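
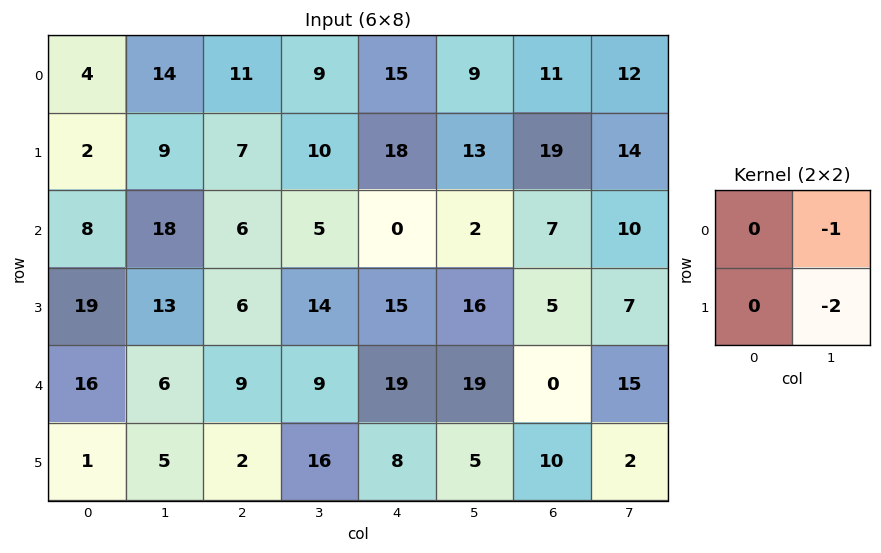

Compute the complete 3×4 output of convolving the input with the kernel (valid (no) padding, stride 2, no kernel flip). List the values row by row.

-32 -29 -35 -40
-44 -33 -34 -24
-16 -41 -29 -19

Output[0,0]: The receptive field on the input at this output position is [4 14 / 2 9]. Elementwise product with the kernel and sum: 14·-1 + 9·-2.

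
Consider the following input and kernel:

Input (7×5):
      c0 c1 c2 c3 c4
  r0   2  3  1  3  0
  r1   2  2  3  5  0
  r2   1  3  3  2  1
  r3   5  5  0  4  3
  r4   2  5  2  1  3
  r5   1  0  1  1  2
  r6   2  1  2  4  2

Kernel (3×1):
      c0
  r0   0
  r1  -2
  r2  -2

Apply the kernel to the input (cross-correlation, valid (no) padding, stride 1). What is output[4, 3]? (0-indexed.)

The receptive field on the input at this output position is [1 / 1 / 4]. Elementwise product with the kernel and sum: 1·-2 + 4·-2.

-10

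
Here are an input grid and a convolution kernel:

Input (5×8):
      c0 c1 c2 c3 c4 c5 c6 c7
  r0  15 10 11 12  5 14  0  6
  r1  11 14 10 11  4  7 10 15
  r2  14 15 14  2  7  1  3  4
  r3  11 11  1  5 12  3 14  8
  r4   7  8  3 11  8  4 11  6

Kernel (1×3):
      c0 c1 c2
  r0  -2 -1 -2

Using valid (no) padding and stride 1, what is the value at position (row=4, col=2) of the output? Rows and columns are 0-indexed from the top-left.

-33

The receptive field on the input at this output position is [3 11 8]. Elementwise product with the kernel and sum: 3·-2 + 11·-1 + 8·-2.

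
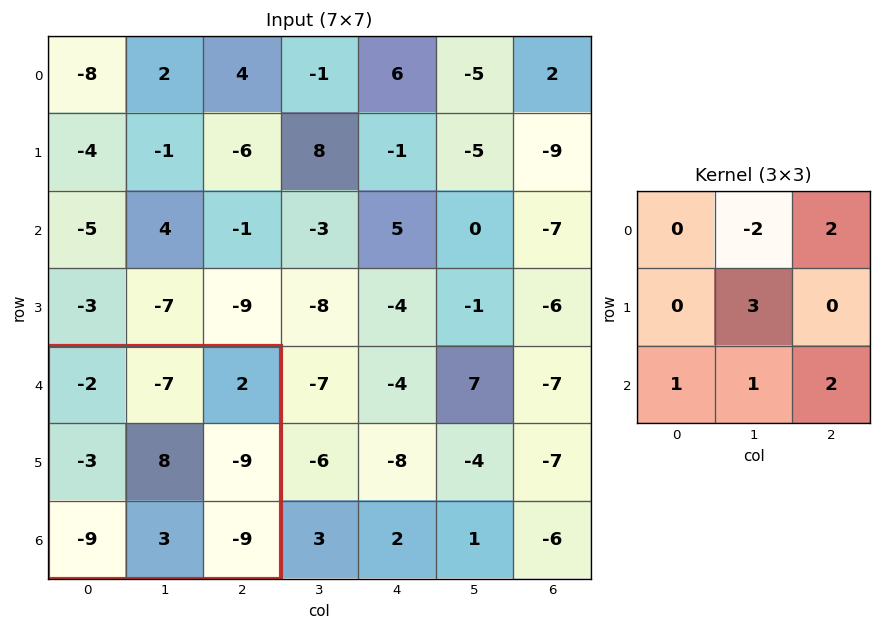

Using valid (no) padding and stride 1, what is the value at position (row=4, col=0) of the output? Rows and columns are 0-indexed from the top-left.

18

The receptive field on the input at this output position is [-2 -7 2 / -3 8 -9 / -9 3 -9]. Elementwise product with the kernel and sum: -7·-2 + 2·2 + 8·3 + -9·1 + 3·1 + -9·2.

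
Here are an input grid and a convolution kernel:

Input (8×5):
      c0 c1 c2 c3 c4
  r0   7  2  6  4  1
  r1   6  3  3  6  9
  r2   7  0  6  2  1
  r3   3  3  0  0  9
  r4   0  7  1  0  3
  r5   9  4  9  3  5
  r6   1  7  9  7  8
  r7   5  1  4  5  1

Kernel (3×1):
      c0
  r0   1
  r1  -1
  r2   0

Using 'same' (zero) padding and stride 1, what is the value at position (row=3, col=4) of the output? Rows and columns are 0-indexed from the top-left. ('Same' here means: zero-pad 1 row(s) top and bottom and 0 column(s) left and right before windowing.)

-8

The receptive field on the zero-padded input at this output position is [1 / 9 / 3]. Elementwise product with the kernel and sum: 1·1 + 9·-1.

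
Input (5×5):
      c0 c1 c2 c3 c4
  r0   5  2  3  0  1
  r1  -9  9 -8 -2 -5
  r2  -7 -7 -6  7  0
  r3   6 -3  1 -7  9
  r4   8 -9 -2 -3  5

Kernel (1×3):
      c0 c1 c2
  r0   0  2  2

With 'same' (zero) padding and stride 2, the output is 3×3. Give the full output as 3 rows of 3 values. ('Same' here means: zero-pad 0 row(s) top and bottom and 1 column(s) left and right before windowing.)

Output[0,0]: The receptive field on the zero-padded input at this output position is [0 5 2]. Elementwise product with the kernel and sum: 5·2 + 2·2.

14 6 2
-28 2 0
-2 -10 10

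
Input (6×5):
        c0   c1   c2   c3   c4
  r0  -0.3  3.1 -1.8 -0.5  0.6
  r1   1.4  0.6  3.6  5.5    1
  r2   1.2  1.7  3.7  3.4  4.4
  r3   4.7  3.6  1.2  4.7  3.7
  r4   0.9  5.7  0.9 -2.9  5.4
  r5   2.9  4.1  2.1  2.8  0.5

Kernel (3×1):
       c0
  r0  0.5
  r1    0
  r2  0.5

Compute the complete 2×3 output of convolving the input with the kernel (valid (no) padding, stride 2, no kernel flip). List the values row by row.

0.45 0.95 2.5
1.05 2.3 4.9

Output[0,0]: The receptive field on the input at this output position is [-0.3 / 1.4 / 1.2]. Elementwise product with the kernel and sum: -0.3·0.5 + 1.2·0.5.
Output[0,1]: The receptive field on the input at this output position is [-1.8 / 3.6 / 3.7]. Elementwise product with the kernel and sum: -1.8·0.5 + 3.7·0.5.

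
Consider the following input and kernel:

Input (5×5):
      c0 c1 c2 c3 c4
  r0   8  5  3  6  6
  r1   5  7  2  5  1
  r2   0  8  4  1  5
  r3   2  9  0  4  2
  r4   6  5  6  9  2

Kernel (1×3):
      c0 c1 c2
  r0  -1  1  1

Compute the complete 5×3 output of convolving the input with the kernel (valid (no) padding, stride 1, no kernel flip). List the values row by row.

0 4 9
4 0 4
12 -3 2
7 -5 6
5 10 5

Output[0,0]: The receptive field on the input at this output position is [8 5 3]. Elementwise product with the kernel and sum: 8·-1 + 5·1 + 3·1.
Output[0,1]: The receptive field on the input at this output position is [5 3 6]. Elementwise product with the kernel and sum: 5·-1 + 3·1 + 6·1.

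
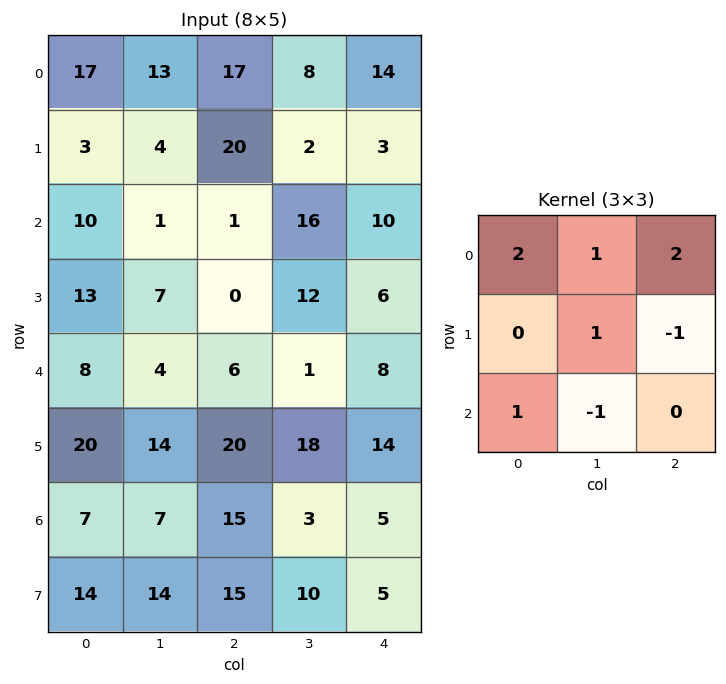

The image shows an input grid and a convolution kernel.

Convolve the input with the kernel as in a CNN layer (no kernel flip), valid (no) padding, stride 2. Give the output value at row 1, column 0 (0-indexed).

The receptive field on the input at this output position is [10 1 1 / 13 7 0 / 8 4 6]. Elementwise product with the kernel and sum: 10·2 + 1·1 + 1·2 + 7·1 + 0·-1 + 8·1 + 4·-1.

34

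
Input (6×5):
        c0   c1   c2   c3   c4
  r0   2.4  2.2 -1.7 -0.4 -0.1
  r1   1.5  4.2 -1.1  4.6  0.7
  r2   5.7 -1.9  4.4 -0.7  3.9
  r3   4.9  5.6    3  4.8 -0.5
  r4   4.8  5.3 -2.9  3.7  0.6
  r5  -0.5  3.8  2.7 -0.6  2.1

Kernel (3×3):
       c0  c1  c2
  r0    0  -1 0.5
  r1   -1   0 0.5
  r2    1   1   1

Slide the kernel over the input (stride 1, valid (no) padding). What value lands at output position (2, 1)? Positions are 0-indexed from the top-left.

-1.85

The receptive field on the input at this output position is [-1.9 4.4 -0.7 / 5.6 3 4.8 / 5.3 -2.9 3.7]. Elementwise product with the kernel and sum: 4.4·-1 + -0.7·0.5 + 5.6·-1 + 4.8·0.5 + 5.3·1 + -2.9·1 + 3.7·1.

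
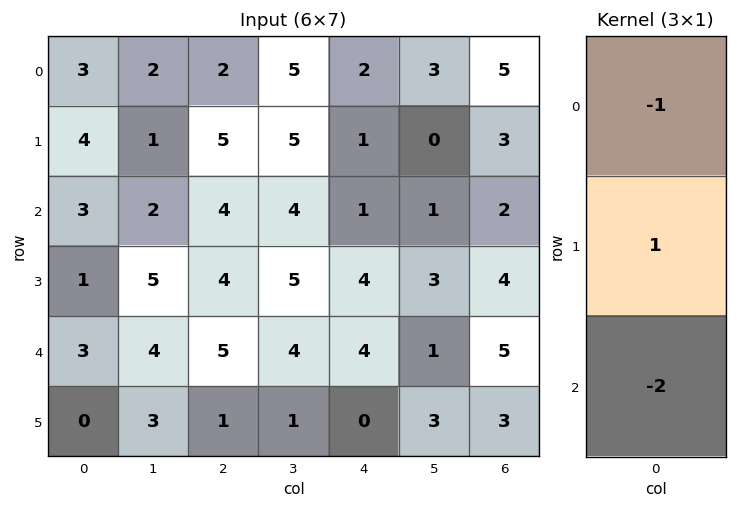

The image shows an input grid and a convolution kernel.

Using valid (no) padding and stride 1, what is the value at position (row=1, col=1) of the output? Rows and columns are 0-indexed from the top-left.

The receptive field on the input at this output position is [1 / 2 / 5]. Elementwise product with the kernel and sum: 1·-1 + 2·1 + 5·-2.

-9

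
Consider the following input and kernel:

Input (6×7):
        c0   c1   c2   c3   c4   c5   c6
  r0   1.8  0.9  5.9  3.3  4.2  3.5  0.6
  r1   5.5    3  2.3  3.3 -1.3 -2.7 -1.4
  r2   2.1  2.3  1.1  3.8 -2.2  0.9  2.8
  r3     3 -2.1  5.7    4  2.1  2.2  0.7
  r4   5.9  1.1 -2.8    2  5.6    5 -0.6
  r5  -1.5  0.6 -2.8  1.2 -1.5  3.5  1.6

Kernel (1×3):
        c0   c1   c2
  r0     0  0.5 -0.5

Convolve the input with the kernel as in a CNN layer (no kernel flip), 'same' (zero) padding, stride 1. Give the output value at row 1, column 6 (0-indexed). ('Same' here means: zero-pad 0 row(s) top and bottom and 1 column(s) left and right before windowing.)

-0.7

The receptive field on the zero-padded input at this output position is [-2.7 -1.4 0]. Elementwise product with the kernel and sum: -1.4·0.5 + 0·-0.5.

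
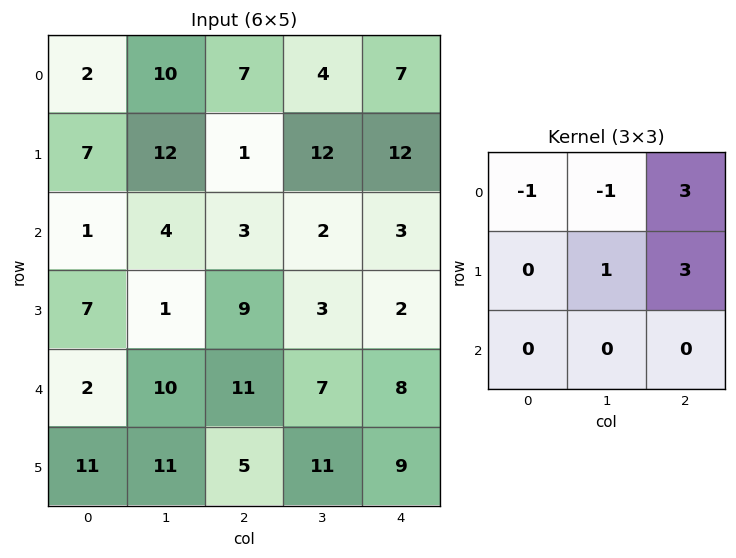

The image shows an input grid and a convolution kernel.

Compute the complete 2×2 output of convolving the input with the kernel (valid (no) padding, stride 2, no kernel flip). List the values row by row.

24 58
32 13

Output[0,0]: The receptive field on the input at this output position is [2 10 7 / 7 12 1 / 1 4 3]. Elementwise product with the kernel and sum: 2·-1 + 10·-1 + 7·3 + 12·1 + 1·3.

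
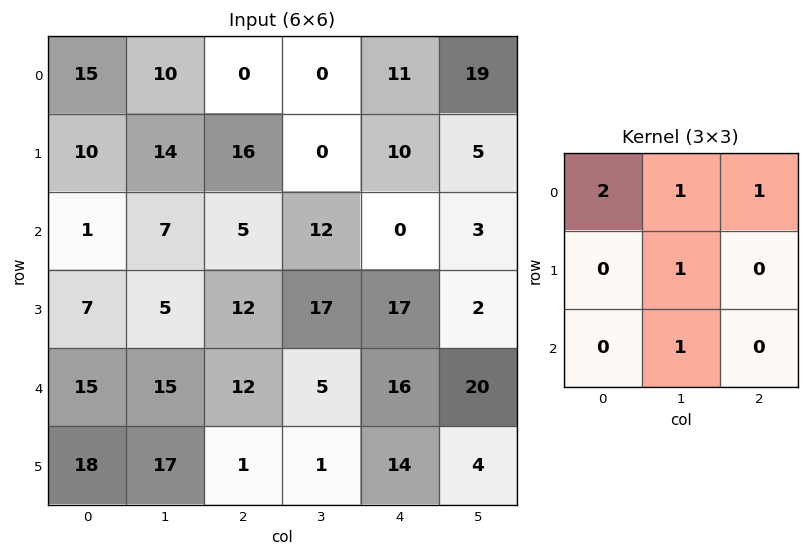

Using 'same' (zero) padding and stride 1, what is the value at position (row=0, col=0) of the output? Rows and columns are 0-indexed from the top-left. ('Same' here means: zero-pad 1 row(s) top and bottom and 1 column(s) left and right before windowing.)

25

The receptive field on the zero-padded input at this output position is [0 0 0 / 0 15 10 / 0 10 14]. Elementwise product with the kernel and sum: 0·2 + 0·1 + 0·1 + 15·1 + 10·1.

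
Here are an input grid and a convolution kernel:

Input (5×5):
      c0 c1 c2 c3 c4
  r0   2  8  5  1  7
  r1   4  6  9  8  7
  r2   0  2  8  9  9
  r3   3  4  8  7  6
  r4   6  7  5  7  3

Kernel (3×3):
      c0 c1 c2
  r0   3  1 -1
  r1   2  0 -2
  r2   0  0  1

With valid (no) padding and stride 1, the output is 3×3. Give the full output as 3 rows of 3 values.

Output[0,0]: The receptive field on the input at this output position is [2 8 5 / 4 6 9 / 0 2 8]. Elementwise product with the kernel and sum: 2·3 + 8·1 + 5·-1 + 4·2 + 9·-2 + 8·1.
Output[0,1]: The receptive field on the input at this output position is [8 5 1 / 6 9 8 / 2 8 9]. Elementwise product with the kernel and sum: 8·3 + 5·1 + 1·-1 + 6·2 + 8·-2 + 9·1.

7 33 22
1 12 32
-11 6 31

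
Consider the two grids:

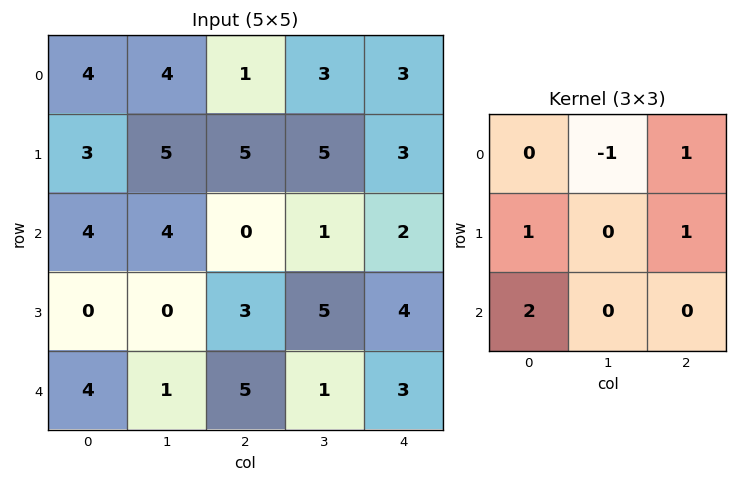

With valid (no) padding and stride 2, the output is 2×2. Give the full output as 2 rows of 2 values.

Output[0,0]: The receptive field on the input at this output position is [4 4 1 / 3 5 5 / 4 4 0]. Elementwise product with the kernel and sum: 4·-1 + 1·1 + 3·1 + 5·1 + 4·2.
Output[0,1]: The receptive field on the input at this output position is [1 3 3 / 5 5 3 / 0 1 2]. Elementwise product with the kernel and sum: 3·-1 + 3·1 + 5·1 + 3·1 + 0·2.

13 8
7 18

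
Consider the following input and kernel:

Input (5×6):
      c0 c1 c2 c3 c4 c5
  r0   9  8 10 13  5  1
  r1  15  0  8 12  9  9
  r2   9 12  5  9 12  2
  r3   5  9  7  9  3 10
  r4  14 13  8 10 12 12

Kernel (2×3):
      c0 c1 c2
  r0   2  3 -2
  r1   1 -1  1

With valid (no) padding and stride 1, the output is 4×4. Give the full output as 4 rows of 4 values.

Output[0,0]: The receptive field on the input at this output position is [9 8 10 / 15 0 8]. Elementwise product with the kernel and sum: 9·2 + 8·3 + 10·-2 + 15·1 + 0·-1 + 8·1.

45 24 54 51
16 16 42 32
47 32 14 66
32 36 45 17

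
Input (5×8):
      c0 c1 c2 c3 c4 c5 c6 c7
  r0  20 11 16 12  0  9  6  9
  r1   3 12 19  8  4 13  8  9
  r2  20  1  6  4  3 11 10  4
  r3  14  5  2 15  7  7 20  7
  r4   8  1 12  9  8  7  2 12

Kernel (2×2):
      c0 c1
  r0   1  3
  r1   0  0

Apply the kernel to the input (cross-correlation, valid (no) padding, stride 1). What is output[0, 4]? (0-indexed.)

The receptive field on the input at this output position is [0 9 / 4 13]. Elementwise product with the kernel and sum: 0·1 + 9·3.

27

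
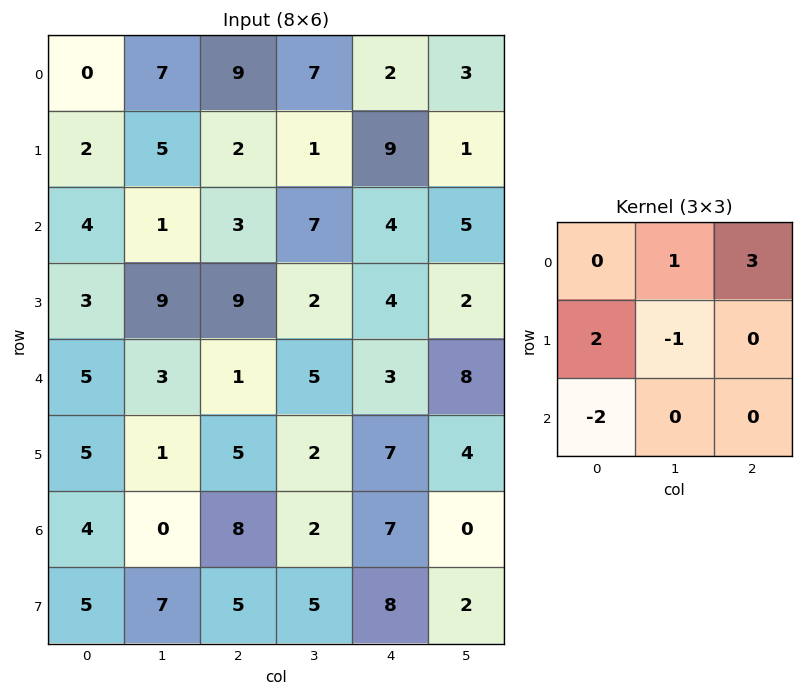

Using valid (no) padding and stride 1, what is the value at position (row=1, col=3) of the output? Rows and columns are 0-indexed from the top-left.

18

The receptive field on the input at this output position is [1 9 1 / 7 4 5 / 2 4 2]. Elementwise product with the kernel and sum: 9·1 + 1·3 + 7·2 + 4·-1 + 2·-2.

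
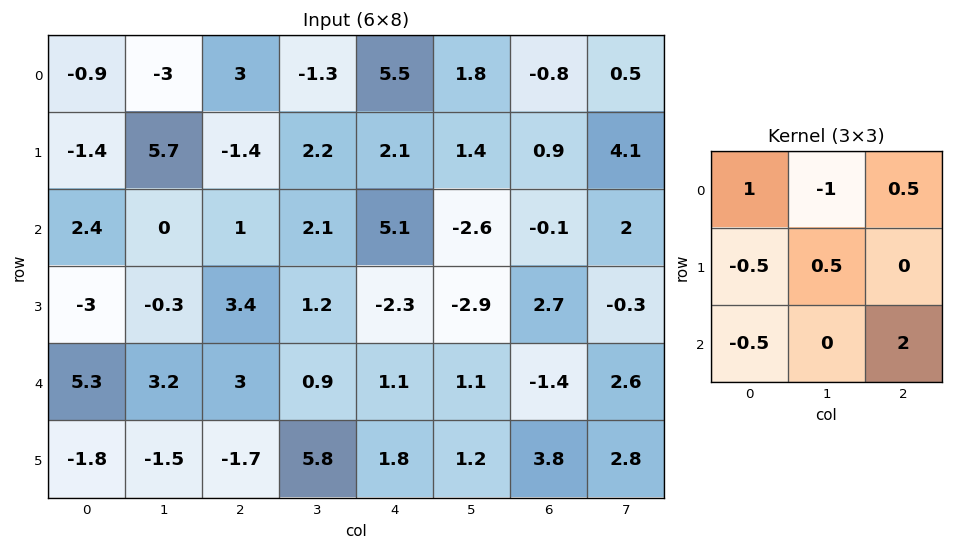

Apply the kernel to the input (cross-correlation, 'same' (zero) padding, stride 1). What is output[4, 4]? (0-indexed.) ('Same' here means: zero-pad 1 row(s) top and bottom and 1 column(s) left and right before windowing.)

The receptive field on the zero-padded input at this output position is [1.2 -2.3 -2.9 / 0.9 1.1 1.1 / 5.8 1.8 1.2]. Elementwise product with the kernel and sum: 1.2·1 + -2.3·-1 + -2.9·0.5 + 0.9·-0.5 + 1.1·0.5 + 5.8·-0.5 + 1.2·2.

1.65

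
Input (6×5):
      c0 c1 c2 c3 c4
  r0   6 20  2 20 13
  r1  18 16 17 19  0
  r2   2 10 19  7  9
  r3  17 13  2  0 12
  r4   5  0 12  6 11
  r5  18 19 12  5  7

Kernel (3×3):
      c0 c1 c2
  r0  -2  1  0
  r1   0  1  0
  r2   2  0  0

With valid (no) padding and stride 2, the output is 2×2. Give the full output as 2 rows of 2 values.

28 73
29 -7

Output[0,0]: The receptive field on the input at this output position is [6 20 2 / 18 16 17 / 2 10 19]. Elementwise product with the kernel and sum: 6·-2 + 20·1 + 16·1 + 2·2.
Output[0,1]: The receptive field on the input at this output position is [2 20 13 / 17 19 0 / 19 7 9]. Elementwise product with the kernel and sum: 2·-2 + 20·1 + 19·1 + 19·2.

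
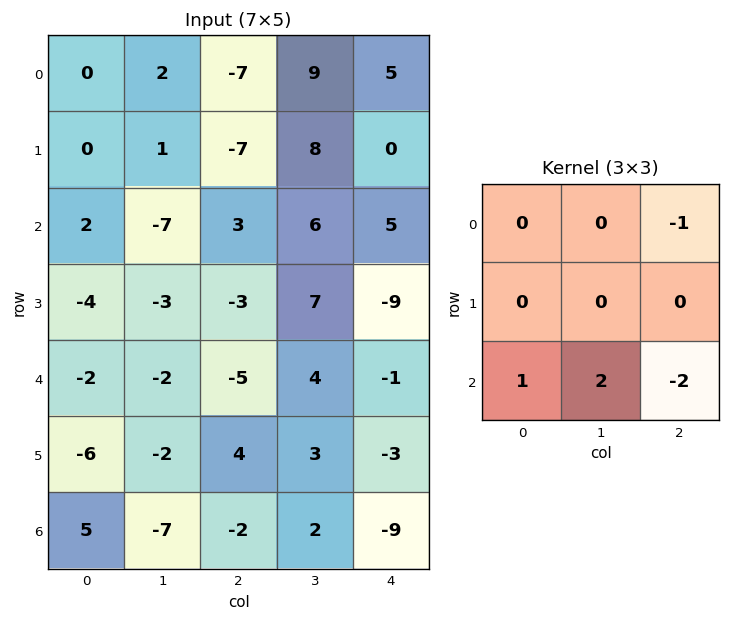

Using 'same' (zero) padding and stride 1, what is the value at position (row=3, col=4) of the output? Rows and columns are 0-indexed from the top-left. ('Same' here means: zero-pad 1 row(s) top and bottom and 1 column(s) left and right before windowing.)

2

The receptive field on the zero-padded input at this output position is [6 5 0 / 7 -9 0 / 4 -1 0]. Elementwise product with the kernel and sum: 0·-1 + 4·1 + -1·2 + 0·-2.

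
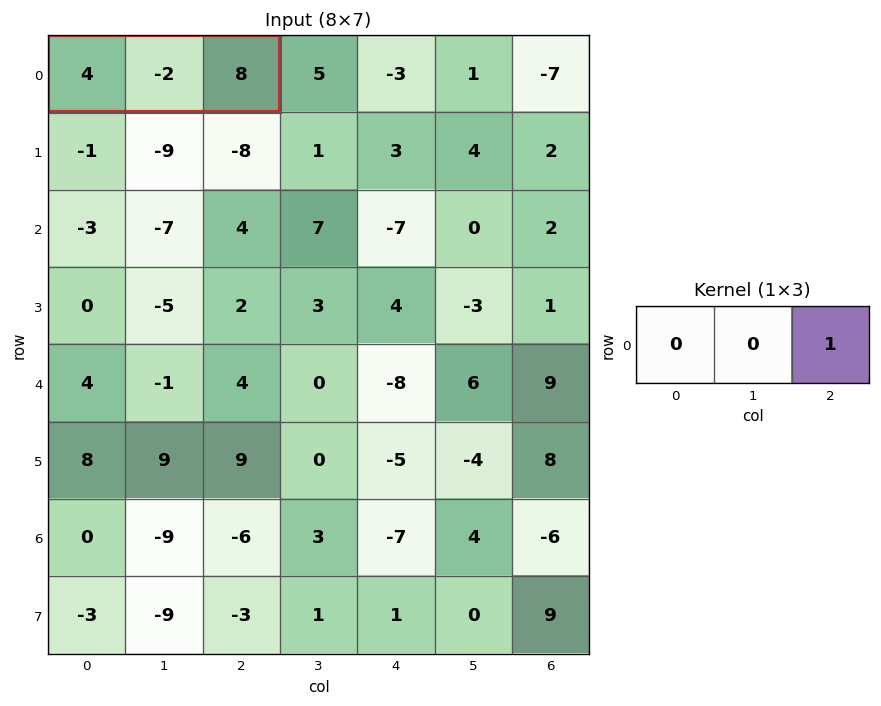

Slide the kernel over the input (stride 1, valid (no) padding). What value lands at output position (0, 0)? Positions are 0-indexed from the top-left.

The receptive field on the input at this output position is [4 -2 8]. Elementwise product with the kernel and sum: 8·1.

8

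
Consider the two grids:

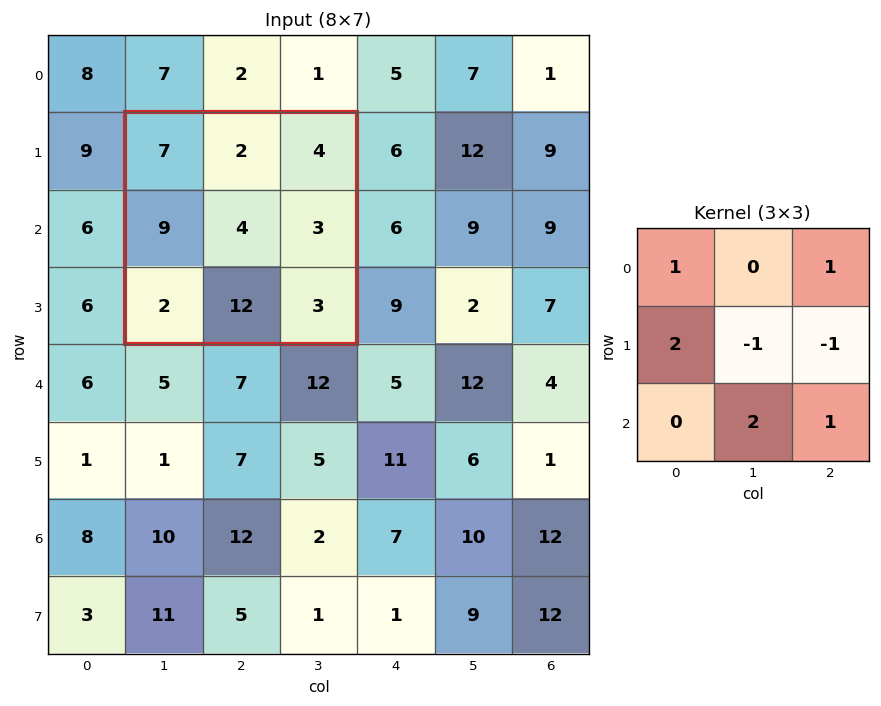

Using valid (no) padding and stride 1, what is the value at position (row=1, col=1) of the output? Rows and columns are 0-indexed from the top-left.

49

The receptive field on the input at this output position is [7 2 4 / 9 4 3 / 2 12 3]. Elementwise product with the kernel and sum: 7·1 + 4·1 + 9·2 + 4·-1 + 3·-1 + 12·2 + 3·1.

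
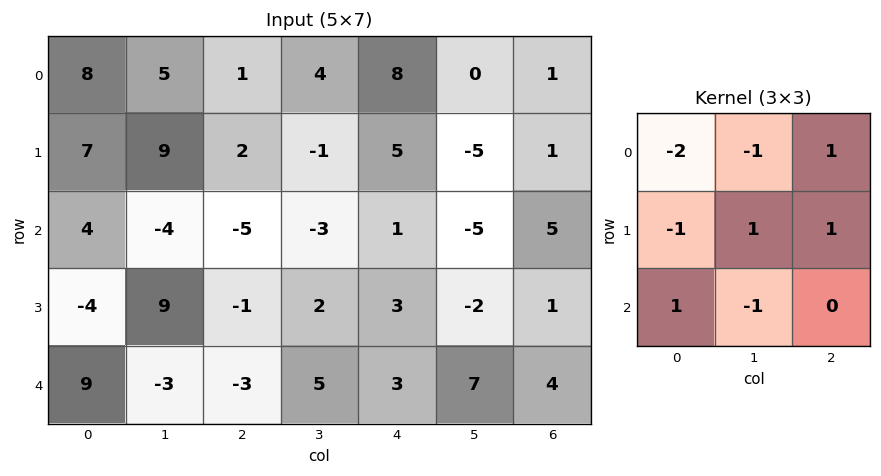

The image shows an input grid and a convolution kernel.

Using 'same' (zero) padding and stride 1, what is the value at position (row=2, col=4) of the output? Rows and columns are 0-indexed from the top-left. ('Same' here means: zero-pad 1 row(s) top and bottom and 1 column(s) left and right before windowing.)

-10

The receptive field on the zero-padded input at this output position is [-1 5 -5 / -3 1 -5 / 2 3 -2]. Elementwise product with the kernel and sum: -1·-2 + 5·-1 + -5·1 + -3·-1 + 1·1 + -5·1 + 2·1 + 3·-1.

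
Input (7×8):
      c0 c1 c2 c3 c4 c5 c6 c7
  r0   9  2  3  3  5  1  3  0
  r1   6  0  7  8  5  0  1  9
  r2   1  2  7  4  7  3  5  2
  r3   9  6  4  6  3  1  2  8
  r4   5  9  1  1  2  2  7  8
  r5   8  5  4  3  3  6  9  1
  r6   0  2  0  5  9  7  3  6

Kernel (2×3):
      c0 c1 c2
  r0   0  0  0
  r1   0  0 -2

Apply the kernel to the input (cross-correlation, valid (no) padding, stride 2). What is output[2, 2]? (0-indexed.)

-18

The receptive field on the input at this output position is [2 2 7 / 3 6 9]. Elementwise product with the kernel and sum: 9·-2.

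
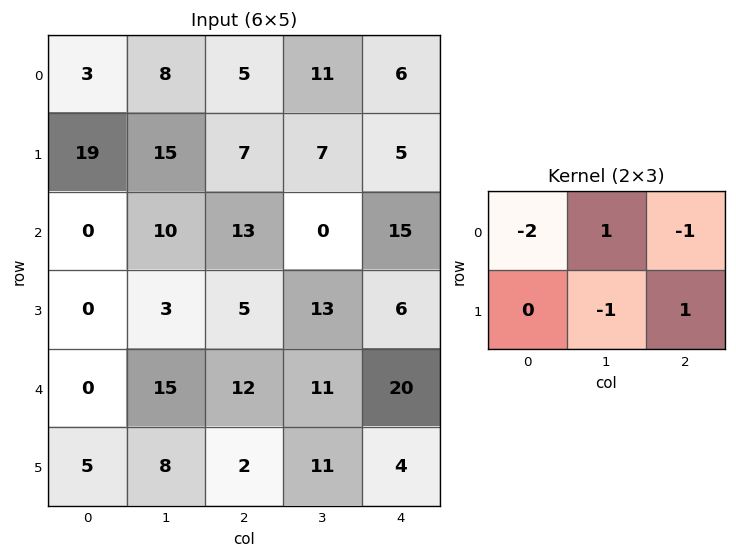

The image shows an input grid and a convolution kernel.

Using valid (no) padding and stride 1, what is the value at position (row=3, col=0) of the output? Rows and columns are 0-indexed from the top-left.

The receptive field on the input at this output position is [0 3 5 / 0 15 12]. Elementwise product with the kernel and sum: 0·-2 + 3·1 + 5·-1 + 15·-1 + 12·1.

-5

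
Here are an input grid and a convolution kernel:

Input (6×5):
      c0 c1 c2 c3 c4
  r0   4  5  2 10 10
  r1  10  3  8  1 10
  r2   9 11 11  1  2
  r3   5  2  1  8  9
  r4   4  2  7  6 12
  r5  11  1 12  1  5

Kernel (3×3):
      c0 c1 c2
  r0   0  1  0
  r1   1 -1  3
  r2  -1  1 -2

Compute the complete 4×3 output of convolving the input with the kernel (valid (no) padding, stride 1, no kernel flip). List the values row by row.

16 -2 33
29 -6 6
1 29 -4
-9 23 24

Output[0,0]: The receptive field on the input at this output position is [4 5 2 / 10 3 8 / 9 11 11]. Elementwise product with the kernel and sum: 5·1 + 10·1 + 3·-1 + 8·3 + 9·-1 + 11·1 + 11·-2.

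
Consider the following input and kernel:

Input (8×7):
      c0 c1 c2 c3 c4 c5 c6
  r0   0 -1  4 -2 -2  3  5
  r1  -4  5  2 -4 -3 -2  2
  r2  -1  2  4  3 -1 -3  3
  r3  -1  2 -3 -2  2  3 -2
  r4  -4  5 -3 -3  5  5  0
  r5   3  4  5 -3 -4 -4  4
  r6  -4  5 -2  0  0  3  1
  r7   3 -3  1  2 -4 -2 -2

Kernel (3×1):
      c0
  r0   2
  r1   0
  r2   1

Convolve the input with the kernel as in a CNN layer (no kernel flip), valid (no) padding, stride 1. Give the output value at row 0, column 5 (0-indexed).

The receptive field on the input at this output position is [3 / -2 / -3]. Elementwise product with the kernel and sum: 3·2 + -3·1.

3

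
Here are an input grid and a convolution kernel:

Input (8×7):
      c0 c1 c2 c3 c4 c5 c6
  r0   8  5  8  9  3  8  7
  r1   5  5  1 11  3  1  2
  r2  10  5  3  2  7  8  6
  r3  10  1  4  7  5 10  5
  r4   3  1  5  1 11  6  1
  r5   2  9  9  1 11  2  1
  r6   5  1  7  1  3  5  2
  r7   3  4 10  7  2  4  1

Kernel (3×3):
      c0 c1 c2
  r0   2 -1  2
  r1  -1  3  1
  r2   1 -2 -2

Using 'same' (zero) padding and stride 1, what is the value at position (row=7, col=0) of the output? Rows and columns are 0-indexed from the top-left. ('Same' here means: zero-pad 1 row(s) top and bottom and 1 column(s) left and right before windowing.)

10

The receptive field on the zero-padded input at this output position is [0 5 1 / 0 3 4 / 0 0 0]. Elementwise product with the kernel and sum: 0·2 + 5·-1 + 1·2 + 0·-1 + 3·3 + 4·1 + 0·1 + 0·-2 + 0·-2.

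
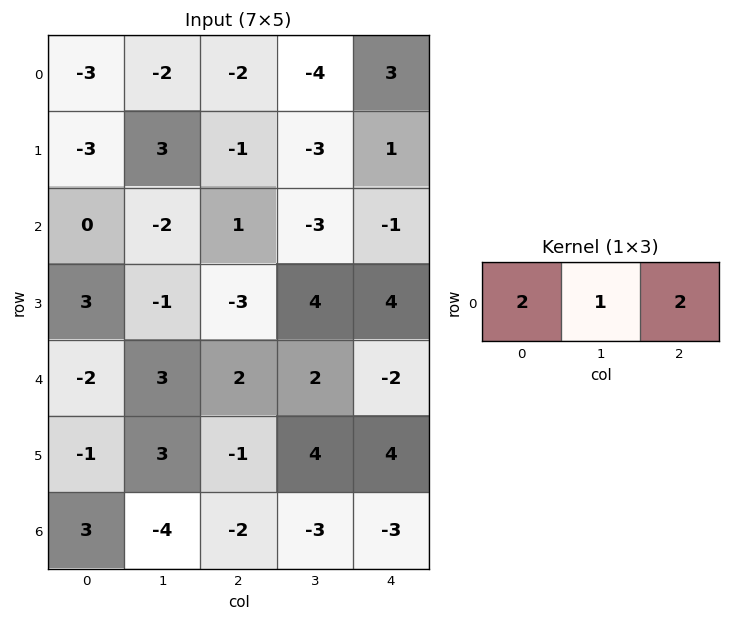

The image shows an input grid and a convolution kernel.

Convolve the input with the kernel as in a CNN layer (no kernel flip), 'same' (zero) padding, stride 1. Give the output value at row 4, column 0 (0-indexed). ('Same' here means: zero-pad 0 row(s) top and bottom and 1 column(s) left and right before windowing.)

The receptive field on the zero-padded input at this output position is [0 -2 3]. Elementwise product with the kernel and sum: 0·2 + -2·1 + 3·2.

4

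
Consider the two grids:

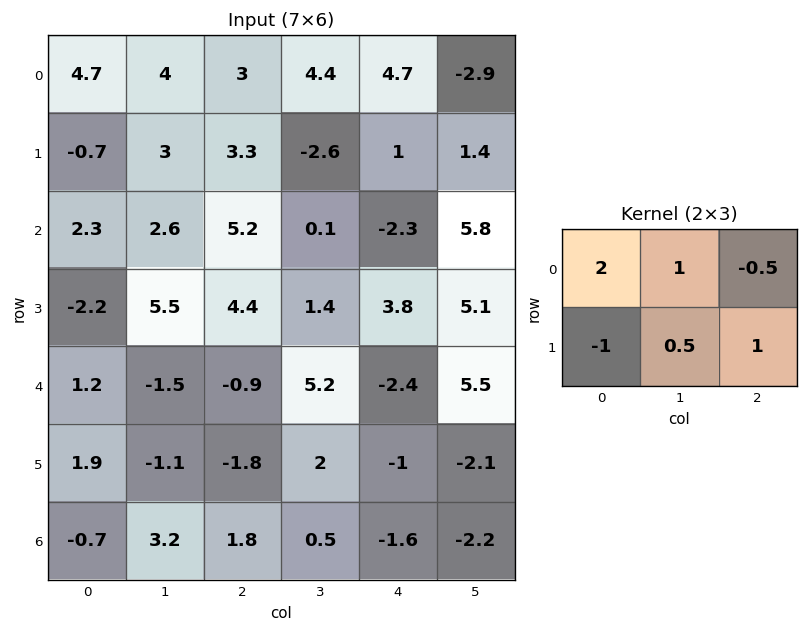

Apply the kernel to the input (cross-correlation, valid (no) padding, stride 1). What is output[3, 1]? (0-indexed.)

The receptive field on the input at this output position is [5.5 4.4 1.4 / -1.5 -0.9 5.2]. Elementwise product with the kernel and sum: 5.5·2 + 4.4·1 + 1.4·-0.5 + -1.5·-1 + -0.9·0.5 + 5.2·1.

20.95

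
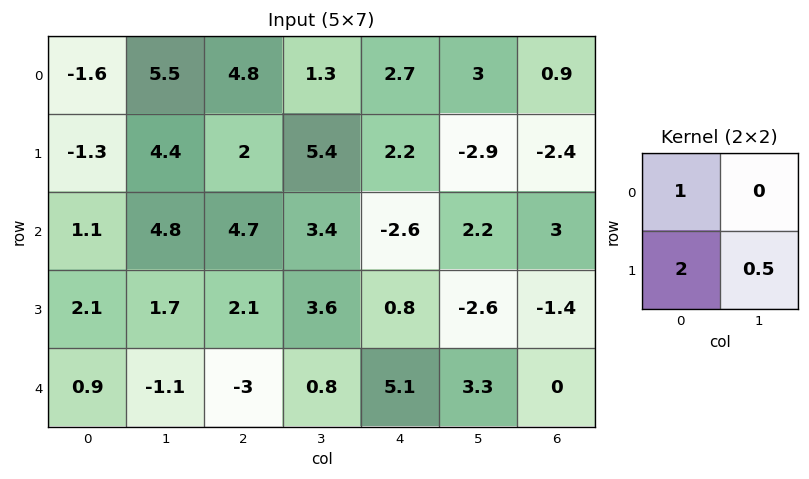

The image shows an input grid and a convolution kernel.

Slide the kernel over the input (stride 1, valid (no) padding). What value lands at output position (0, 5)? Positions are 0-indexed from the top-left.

-4

The receptive field on the input at this output position is [3 0.9 / -2.9 -2.4]. Elementwise product with the kernel and sum: 3·1 + -2.9·2 + -2.4·0.5.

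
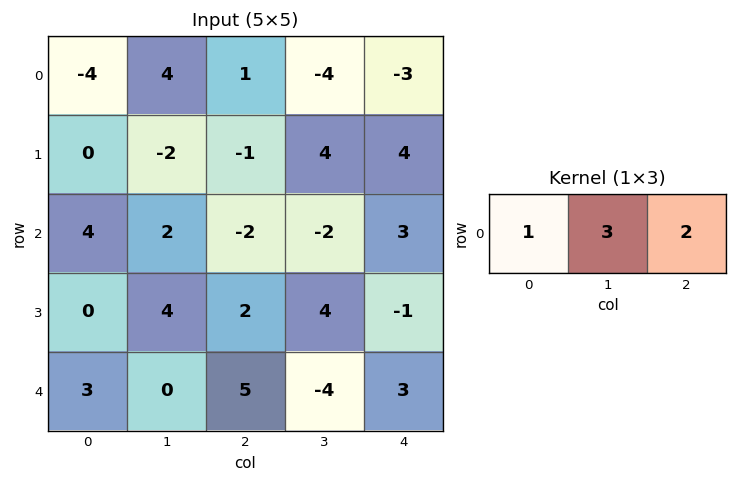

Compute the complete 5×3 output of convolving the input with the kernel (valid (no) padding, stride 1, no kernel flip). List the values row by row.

Output[0,0]: The receptive field on the input at this output position is [-4 4 1]. Elementwise product with the kernel and sum: -4·1 + 4·3 + 1·2.

10 -1 -17
-8 3 19
6 -8 -2
16 18 12
13 7 -1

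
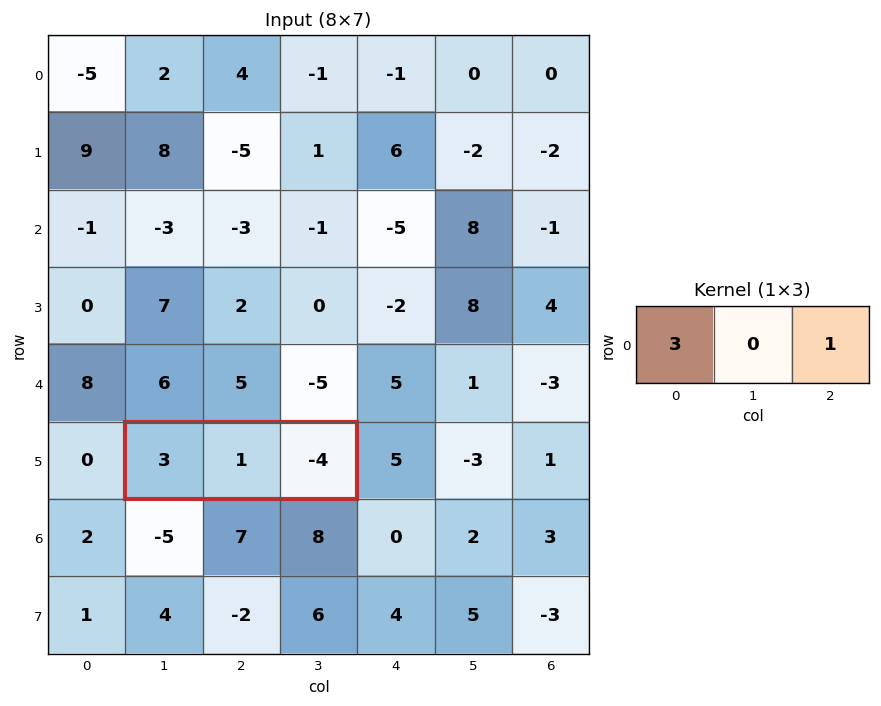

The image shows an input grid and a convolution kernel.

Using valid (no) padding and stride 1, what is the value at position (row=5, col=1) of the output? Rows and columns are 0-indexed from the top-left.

The receptive field on the input at this output position is [3 1 -4]. Elementwise product with the kernel and sum: 3·3 + -4·1.

5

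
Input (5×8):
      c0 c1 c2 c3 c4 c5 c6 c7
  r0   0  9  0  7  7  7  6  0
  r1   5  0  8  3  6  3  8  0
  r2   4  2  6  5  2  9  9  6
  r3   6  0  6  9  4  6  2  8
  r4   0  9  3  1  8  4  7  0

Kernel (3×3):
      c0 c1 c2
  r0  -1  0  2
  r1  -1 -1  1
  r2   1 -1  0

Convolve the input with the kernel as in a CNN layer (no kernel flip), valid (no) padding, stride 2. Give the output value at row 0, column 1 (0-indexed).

10

The receptive field on the input at this output position is [0 7 7 / 8 3 6 / 6 5 2]. Elementwise product with the kernel and sum: 0·-1 + 7·2 + 8·-1 + 3·-1 + 6·1 + 6·1 + 5·-1.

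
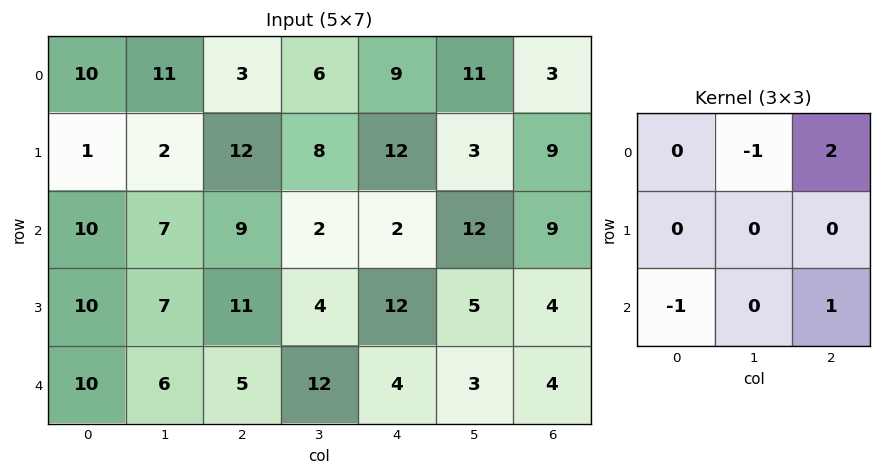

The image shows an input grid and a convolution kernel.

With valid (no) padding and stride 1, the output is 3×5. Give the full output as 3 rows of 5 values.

-6 4 5 23 2
23 1 17 -5 7
6 1 1 13 6

Output[0,0]: The receptive field on the input at this output position is [10 11 3 / 1 2 12 / 10 7 9]. Elementwise product with the kernel and sum: 11·-1 + 3·2 + 10·-1 + 9·1.
Output[0,1]: The receptive field on the input at this output position is [11 3 6 / 2 12 8 / 7 9 2]. Elementwise product with the kernel and sum: 3·-1 + 6·2 + 7·-1 + 2·1.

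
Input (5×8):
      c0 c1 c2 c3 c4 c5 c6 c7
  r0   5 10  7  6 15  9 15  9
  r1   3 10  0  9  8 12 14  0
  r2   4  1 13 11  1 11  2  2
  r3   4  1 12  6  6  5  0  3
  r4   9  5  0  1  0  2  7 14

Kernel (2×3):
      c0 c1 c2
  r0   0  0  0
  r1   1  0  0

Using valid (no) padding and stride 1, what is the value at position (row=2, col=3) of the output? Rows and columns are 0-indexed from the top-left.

6

The receptive field on the input at this output position is [11 1 11 / 6 6 5]. Elementwise product with the kernel and sum: 6·1.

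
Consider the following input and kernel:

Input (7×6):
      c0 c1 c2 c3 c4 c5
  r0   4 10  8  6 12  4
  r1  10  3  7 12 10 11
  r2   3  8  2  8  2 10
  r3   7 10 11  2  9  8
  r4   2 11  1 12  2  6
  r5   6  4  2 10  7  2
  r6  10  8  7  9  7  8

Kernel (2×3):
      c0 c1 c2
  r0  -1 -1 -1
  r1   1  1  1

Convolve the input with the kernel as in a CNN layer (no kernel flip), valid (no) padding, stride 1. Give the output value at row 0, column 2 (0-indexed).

3

The receptive field on the input at this output position is [8 6 12 / 7 12 10]. Elementwise product with the kernel and sum: 8·-1 + 6·-1 + 12·-1 + 7·1 + 12·1 + 10·1.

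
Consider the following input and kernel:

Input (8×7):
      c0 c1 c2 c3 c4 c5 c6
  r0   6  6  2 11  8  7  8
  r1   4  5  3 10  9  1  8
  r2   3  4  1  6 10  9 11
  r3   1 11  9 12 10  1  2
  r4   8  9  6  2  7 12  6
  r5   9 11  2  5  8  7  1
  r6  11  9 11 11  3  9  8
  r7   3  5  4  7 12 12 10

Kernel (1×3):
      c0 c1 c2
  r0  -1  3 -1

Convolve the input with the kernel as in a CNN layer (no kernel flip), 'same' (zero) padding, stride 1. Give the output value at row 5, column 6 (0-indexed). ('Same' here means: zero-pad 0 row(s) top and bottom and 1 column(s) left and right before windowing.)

The receptive field on the zero-padded input at this output position is [7 1 0]. Elementwise product with the kernel and sum: 7·-1 + 1·3 + 0·-1.

-4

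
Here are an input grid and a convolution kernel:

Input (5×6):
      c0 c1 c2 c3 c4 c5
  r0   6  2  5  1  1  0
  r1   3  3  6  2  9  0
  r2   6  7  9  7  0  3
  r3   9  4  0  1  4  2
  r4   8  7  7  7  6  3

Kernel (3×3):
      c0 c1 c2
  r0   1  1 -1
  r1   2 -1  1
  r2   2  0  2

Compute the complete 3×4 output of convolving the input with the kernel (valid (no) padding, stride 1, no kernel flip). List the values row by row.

Output[0,0]: The receptive field on the input at this output position is [6 2 5 / 3 3 6 / 6 7 9]. Elementwise product with the kernel and sum: 6·1 + 2·1 + 5·-1 + 3·2 + 3·-1 + 6·1 + 6·2 + 9·2.

42 36 42 17
32 29 18 34
48 46 45 24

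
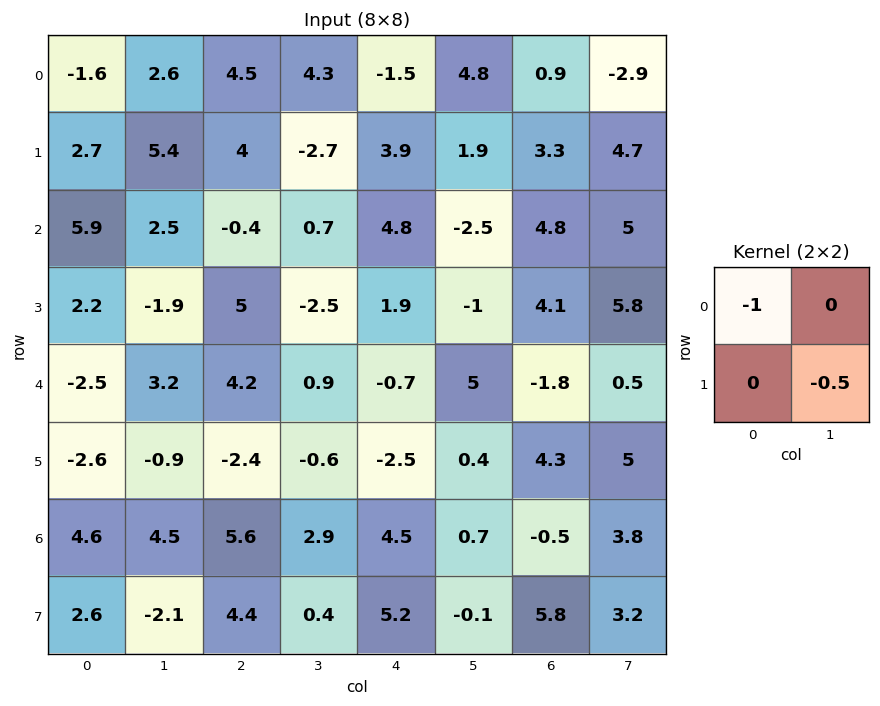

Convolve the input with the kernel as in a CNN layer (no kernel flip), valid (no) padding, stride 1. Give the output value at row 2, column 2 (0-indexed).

The receptive field on the input at this output position is [-0.4 0.7 / 5 -2.5]. Elementwise product with the kernel and sum: -0.4·-1 + -2.5·-0.5.

1.65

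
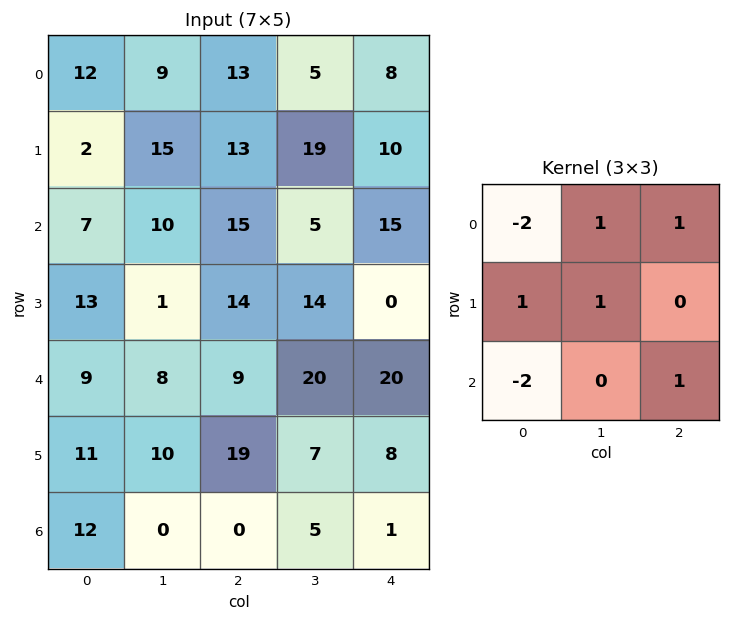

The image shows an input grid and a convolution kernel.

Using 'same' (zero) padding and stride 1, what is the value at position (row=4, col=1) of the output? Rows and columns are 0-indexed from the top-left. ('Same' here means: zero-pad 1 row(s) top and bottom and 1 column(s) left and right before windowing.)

The receptive field on the zero-padded input at this output position is [13 1 14 / 9 8 9 / 11 10 19]. Elementwise product with the kernel and sum: 13·-2 + 1·1 + 14·1 + 9·1 + 8·1 + 11·-2 + 19·1.

3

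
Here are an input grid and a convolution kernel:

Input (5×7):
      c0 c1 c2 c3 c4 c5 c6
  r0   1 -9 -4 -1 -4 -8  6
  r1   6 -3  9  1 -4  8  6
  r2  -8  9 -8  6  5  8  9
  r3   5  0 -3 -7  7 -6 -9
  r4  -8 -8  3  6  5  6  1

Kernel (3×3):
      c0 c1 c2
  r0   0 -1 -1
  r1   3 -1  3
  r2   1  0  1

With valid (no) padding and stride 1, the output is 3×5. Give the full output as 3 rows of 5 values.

45 5 16 57 14
-61 36 -8 20 18
0 -18 16 -47 -11

Output[0,0]: The receptive field on the input at this output position is [1 -9 -4 / 6 -3 9 / -8 9 -8]. Elementwise product with the kernel and sum: -9·-1 + -4·-1 + 6·3 + -3·-1 + 9·3 + -8·1 + -8·1.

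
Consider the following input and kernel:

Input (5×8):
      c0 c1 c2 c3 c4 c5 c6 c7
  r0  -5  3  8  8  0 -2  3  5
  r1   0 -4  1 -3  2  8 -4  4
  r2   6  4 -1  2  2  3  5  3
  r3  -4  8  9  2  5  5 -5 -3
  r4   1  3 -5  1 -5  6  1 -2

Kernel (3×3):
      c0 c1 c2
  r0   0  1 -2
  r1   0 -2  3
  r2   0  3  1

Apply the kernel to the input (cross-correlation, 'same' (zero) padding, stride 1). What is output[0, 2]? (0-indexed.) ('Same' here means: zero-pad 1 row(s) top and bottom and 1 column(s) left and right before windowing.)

The receptive field on the zero-padded input at this output position is [0 0 0 / 3 8 8 / -4 1 -3]. Elementwise product with the kernel and sum: 0·1 + 0·-2 + 8·-2 + 8·3 + 1·3 + -3·1.

8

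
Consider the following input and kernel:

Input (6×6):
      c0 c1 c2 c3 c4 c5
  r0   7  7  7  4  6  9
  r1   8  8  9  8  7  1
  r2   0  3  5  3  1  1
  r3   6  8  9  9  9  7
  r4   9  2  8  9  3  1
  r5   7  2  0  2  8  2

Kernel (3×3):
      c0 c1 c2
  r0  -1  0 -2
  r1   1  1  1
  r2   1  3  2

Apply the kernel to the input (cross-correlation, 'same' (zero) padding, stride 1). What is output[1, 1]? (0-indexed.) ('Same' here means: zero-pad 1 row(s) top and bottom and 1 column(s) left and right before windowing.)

23

The receptive field on the zero-padded input at this output position is [7 7 7 / 8 8 9 / 0 3 5]. Elementwise product with the kernel and sum: 7·-1 + 7·-2 + 8·1 + 8·1 + 9·1 + 0·1 + 3·3 + 5·2.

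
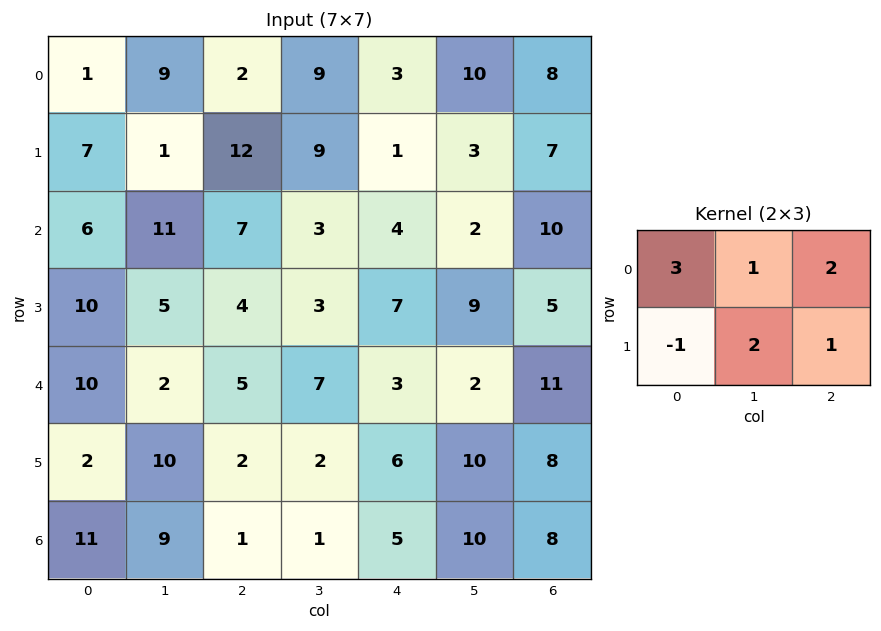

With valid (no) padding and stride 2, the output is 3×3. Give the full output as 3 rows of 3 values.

Output[0,0]: The receptive field on the input at this output position is [1 9 2 / 7 1 12]. Elementwise product with the kernel and sum: 1·3 + 9·1 + 2·2 + 7·-1 + 1·2 + 12·1.

23 28 47
47 41 50
62 36 55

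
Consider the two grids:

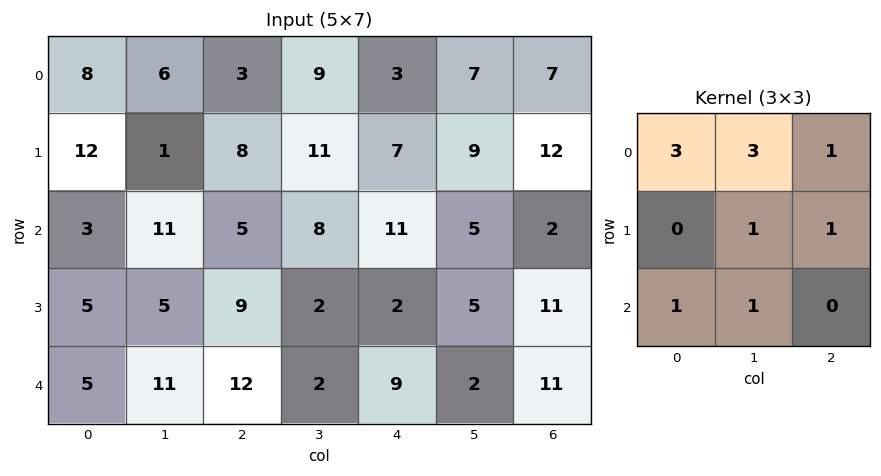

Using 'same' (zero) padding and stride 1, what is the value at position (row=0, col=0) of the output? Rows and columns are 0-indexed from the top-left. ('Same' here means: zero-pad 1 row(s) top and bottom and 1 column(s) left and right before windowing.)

The receptive field on the zero-padded input at this output position is [0 0 0 / 0 8 6 / 0 12 1]. Elementwise product with the kernel and sum: 0·3 + 0·3 + 0·1 + 8·1 + 6·1 + 0·1 + 12·1.

26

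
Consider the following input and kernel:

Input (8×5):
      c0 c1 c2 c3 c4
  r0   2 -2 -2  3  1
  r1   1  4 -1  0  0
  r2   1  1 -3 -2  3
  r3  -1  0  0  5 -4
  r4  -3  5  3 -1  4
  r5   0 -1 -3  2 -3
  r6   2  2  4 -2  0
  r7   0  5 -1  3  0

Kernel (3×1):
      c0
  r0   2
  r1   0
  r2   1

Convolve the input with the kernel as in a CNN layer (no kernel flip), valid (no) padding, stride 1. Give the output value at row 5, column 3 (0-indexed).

7

The receptive field on the input at this output position is [2 / -2 / 3]. Elementwise product with the kernel and sum: 2·2 + 3·1.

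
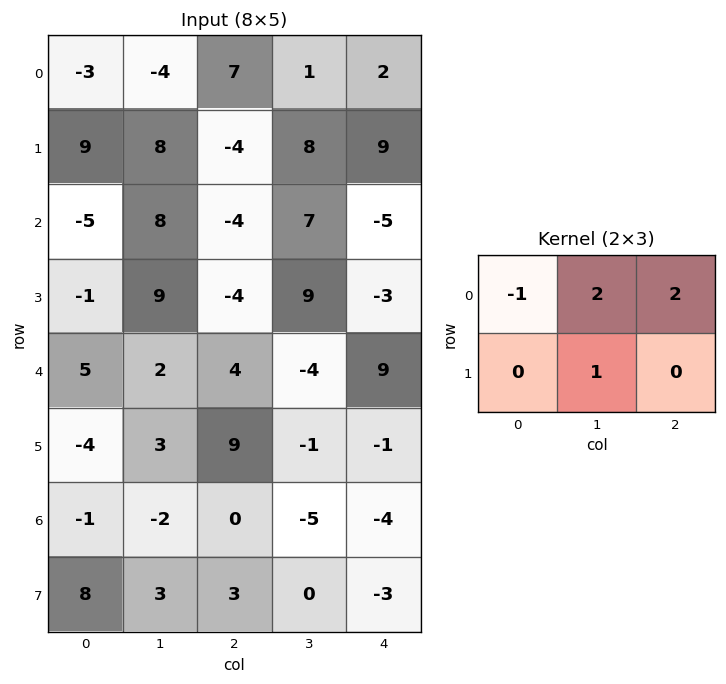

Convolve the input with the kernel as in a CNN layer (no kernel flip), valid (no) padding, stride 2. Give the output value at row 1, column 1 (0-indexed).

17

The receptive field on the input at this output position is [-4 7 -5 / -4 9 -3]. Elementwise product with the kernel and sum: -4·-1 + 7·2 + -5·2 + 9·1.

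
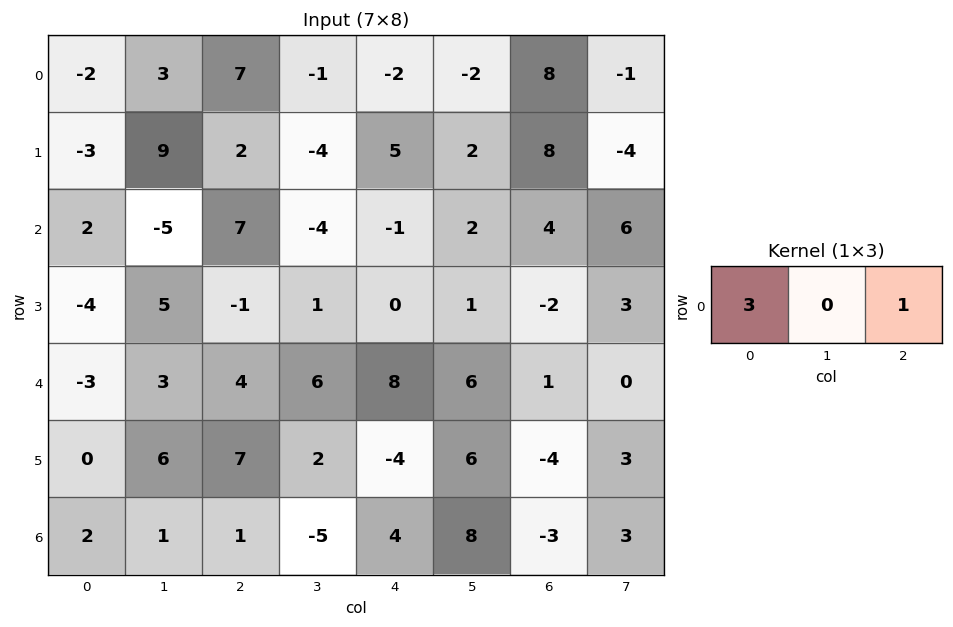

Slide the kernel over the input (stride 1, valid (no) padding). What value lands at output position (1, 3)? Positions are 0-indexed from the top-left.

-10

The receptive field on the input at this output position is [-4 5 2]. Elementwise product with the kernel and sum: -4·3 + 2·1.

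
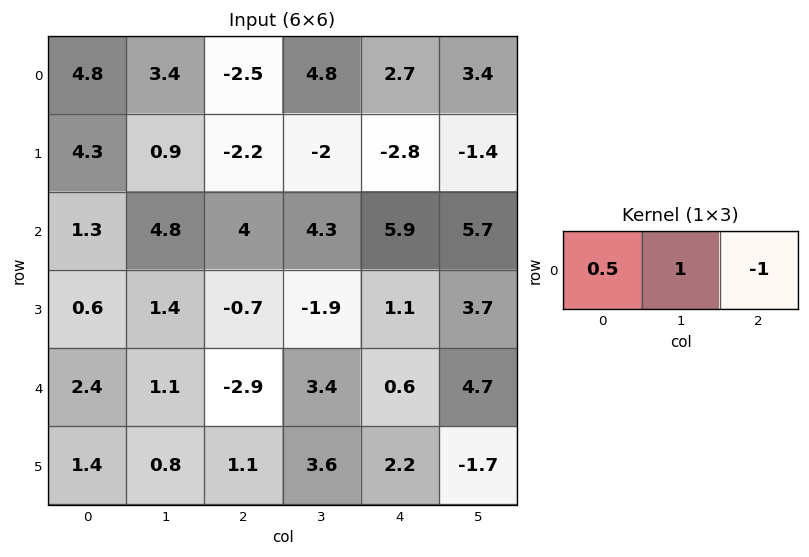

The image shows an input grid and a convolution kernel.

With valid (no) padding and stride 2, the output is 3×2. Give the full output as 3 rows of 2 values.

Output[0,0]: The receptive field on the input at this output position is [4.8 3.4 -2.5]. Elementwise product with the kernel and sum: 4.8·0.5 + 3.4·1 + -2.5·-1.
Output[0,1]: The receptive field on the input at this output position is [-2.5 4.8 2.7]. Elementwise product with the kernel and sum: -2.5·0.5 + 4.8·1 + 2.7·-1.

8.3 0.85
1.45 0.4
5.2 1.35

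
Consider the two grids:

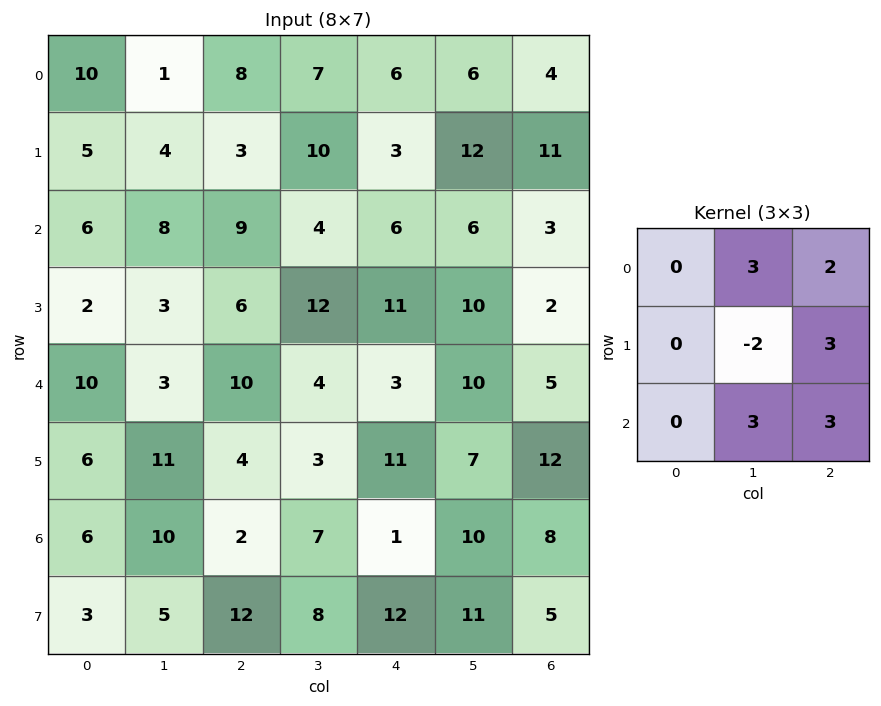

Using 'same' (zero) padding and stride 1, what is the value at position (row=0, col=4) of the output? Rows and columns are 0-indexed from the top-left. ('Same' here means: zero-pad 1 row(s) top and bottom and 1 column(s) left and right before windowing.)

51

The receptive field on the zero-padded input at this output position is [0 0 0 / 7 6 6 / 10 3 12]. Elementwise product with the kernel and sum: 0·3 + 0·2 + 6·-2 + 6·3 + 3·3 + 12·3.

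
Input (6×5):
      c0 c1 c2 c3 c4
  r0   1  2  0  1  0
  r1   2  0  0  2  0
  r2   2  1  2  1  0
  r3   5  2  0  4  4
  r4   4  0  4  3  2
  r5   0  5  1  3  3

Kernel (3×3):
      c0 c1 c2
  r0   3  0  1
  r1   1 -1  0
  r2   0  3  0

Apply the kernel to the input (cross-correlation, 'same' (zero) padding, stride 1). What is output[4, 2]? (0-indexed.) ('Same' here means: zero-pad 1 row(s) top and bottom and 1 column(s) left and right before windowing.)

9

The receptive field on the zero-padded input at this output position is [2 0 4 / 0 4 3 / 5 1 3]. Elementwise product with the kernel and sum: 2·3 + 4·1 + 0·1 + 4·-1 + 1·3.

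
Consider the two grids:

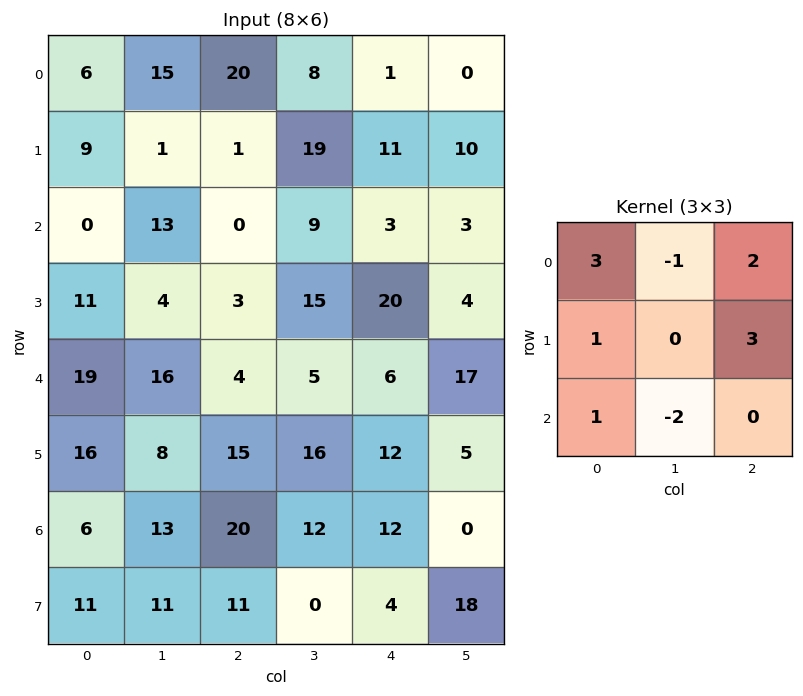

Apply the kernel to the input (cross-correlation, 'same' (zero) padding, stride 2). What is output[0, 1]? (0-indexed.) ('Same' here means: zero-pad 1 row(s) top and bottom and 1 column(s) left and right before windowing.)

The receptive field on the zero-padded input at this output position is [0 0 0 / 15 20 8 / 1 1 19]. Elementwise product with the kernel and sum: 0·3 + 0·-1 + 0·2 + 15·1 + 8·3 + 1·1 + 1·-2.

38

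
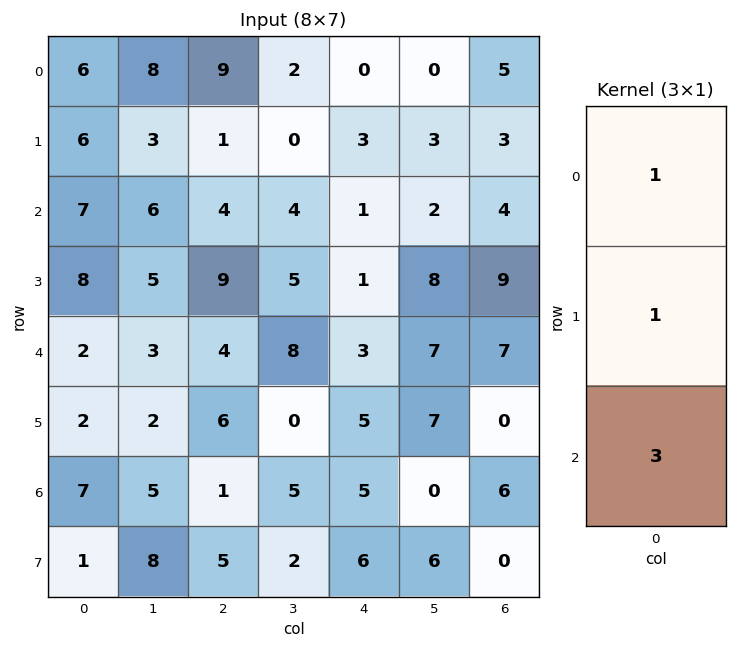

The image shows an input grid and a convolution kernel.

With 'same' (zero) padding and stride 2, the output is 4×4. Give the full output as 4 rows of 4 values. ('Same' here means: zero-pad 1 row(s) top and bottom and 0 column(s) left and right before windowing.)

24 12 9 14
37 32 7 34
16 31 19 16
12 22 28 6

Output[0,0]: The receptive field on the zero-padded input at this output position is [0 / 6 / 6]. Elementwise product with the kernel and sum: 0·1 + 6·1 + 6·3.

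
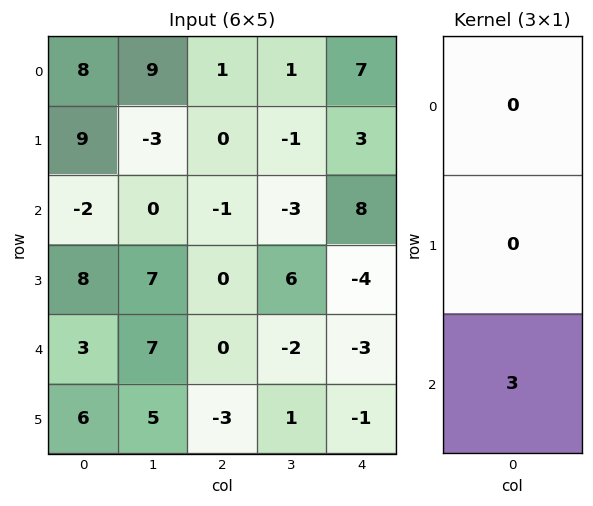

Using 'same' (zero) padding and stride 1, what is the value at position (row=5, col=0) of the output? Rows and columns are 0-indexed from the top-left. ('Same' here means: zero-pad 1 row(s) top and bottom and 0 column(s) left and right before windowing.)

The receptive field on the zero-padded input at this output position is [3 / 6 / 0]. Elementwise product with the kernel and sum: 0·3.

0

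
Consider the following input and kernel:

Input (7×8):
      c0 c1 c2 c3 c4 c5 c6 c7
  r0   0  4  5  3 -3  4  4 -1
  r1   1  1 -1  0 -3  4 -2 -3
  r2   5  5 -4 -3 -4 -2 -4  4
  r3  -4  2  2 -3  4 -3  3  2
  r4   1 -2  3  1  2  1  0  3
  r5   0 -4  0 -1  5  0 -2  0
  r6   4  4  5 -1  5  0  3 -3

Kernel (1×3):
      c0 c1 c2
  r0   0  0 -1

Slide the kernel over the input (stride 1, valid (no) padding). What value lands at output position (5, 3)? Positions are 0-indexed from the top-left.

0

The receptive field on the input at this output position is [-1 5 0]. Elementwise product with the kernel and sum: 0·-1.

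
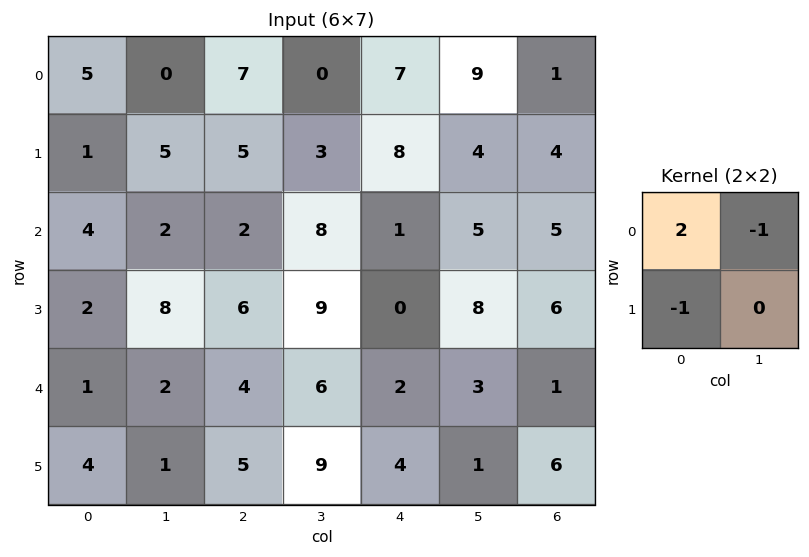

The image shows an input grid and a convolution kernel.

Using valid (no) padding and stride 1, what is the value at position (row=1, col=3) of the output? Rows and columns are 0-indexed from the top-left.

-10

The receptive field on the input at this output position is [3 8 / 8 1]. Elementwise product with the kernel and sum: 3·2 + 8·-1 + 8·-1.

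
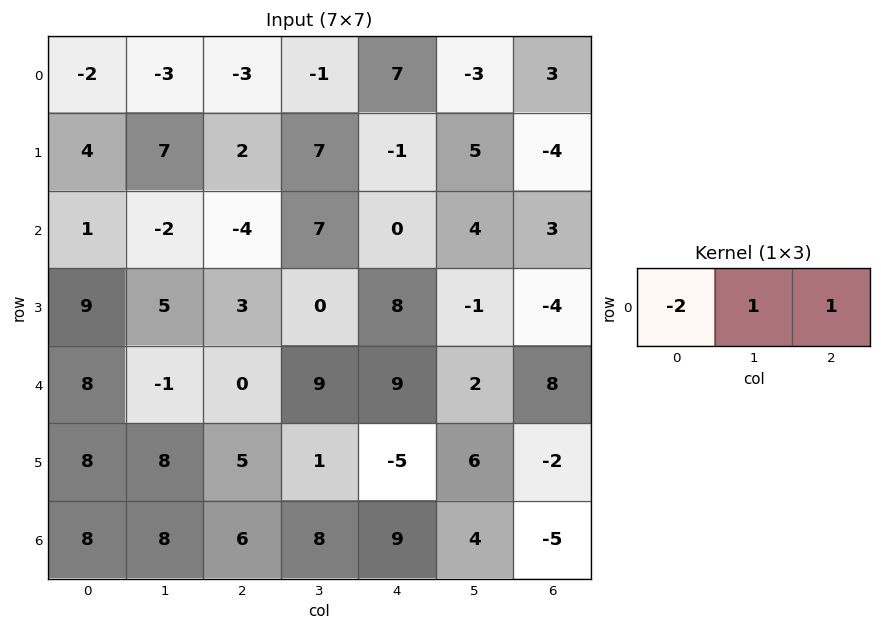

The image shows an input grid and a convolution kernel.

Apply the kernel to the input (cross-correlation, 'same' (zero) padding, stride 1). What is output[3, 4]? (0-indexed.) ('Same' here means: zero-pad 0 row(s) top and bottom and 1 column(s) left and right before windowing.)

The receptive field on the zero-padded input at this output position is [0 8 -1]. Elementwise product with the kernel and sum: 0·-2 + 8·1 + -1·1.

7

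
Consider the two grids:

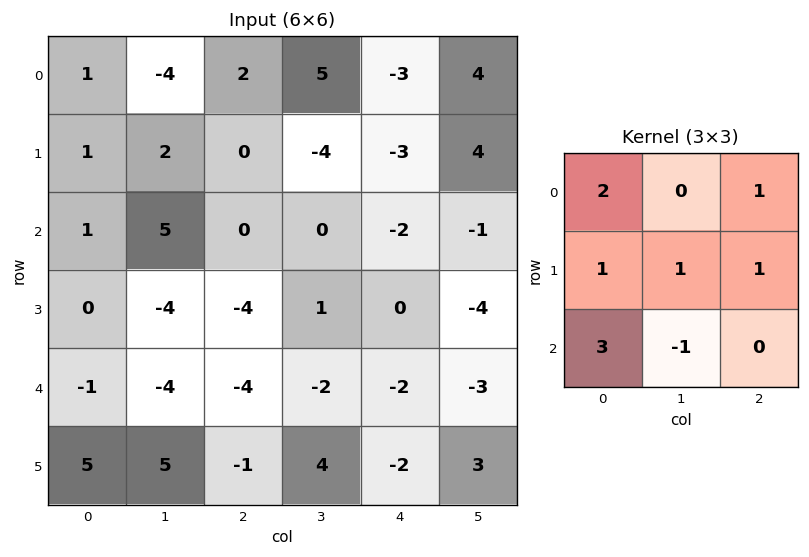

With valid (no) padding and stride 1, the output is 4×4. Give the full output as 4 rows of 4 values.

Output[0,0]: The receptive field on the input at this output position is [1 -4 2 / 1 2 0 / 1 5 0]. Elementwise product with the kernel and sum: 1·2 + 2·1 + 1·1 + 2·1 + 0·1 + 1·3 + 5·-1.

5 10 -6 13
12 -3 -18 -4
-5 -5 -15 -8
-3 -1 -23 5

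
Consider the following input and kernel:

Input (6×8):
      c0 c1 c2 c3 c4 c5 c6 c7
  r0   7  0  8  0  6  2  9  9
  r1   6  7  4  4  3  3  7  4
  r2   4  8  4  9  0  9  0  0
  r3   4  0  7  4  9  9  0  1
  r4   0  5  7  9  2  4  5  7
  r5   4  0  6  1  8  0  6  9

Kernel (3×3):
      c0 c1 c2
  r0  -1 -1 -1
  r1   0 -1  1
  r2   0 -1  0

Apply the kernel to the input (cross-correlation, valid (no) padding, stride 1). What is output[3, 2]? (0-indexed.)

The receptive field on the input at this output position is [7 4 9 / 7 9 2 / 6 1 8]. Elementwise product with the kernel and sum: 7·-1 + 4·-1 + 9·-1 + 9·-1 + 2·1 + 1·-1.

-28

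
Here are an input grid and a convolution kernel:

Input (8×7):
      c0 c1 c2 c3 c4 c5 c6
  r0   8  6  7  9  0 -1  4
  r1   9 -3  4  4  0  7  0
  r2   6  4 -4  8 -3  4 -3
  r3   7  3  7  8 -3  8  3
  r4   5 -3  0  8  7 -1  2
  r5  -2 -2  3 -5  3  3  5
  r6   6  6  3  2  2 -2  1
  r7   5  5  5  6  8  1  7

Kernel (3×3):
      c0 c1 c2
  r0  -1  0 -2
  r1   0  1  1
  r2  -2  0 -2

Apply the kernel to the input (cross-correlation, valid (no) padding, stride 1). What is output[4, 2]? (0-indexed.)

-26

The receptive field on the input at this output position is [0 8 7 / 3 -5 3 / 3 2 2]. Elementwise product with the kernel and sum: 0·-1 + 7·-2 + -5·1 + 3·1 + 3·-2 + 2·-2.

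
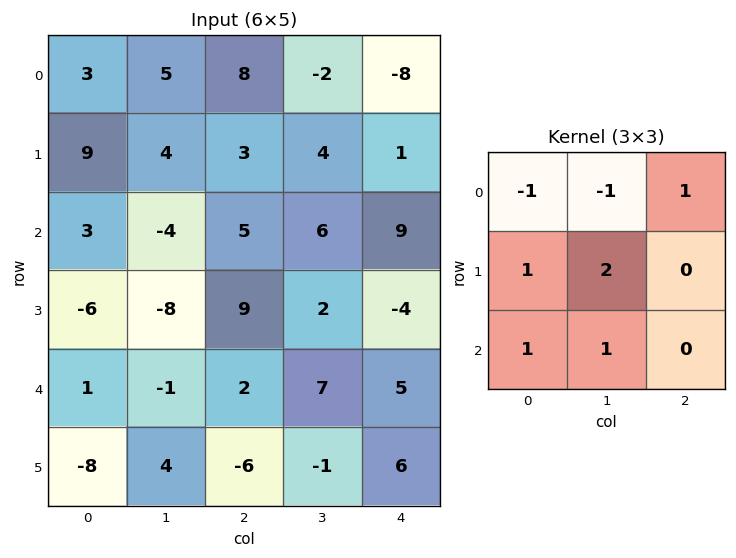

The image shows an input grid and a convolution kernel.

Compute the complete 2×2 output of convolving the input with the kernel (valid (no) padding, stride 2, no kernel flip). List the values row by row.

Output[0,0]: The receptive field on the input at this output position is [3 5 8 / 9 4 3 / 3 -4 5]. Elementwise product with the kernel and sum: 3·-1 + 5·-1 + 8·1 + 9·1 + 4·2 + 3·1 + -4·1.

16 8
-16 20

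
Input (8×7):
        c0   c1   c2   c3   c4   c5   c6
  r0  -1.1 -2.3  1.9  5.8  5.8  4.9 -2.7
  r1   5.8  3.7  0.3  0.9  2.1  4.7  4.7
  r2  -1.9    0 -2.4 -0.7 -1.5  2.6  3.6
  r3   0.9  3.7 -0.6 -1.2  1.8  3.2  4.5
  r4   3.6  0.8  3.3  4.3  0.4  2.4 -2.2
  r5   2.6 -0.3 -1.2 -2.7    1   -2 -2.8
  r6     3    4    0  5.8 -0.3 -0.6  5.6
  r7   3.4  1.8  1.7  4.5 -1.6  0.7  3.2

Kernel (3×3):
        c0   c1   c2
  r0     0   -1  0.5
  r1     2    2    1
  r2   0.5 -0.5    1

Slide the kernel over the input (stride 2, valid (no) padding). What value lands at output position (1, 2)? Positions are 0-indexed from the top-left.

10.5

The receptive field on the input at this output position is [-1.5 2.6 3.6 / 1.8 3.2 4.5 / 0.4 2.4 -2.2]. Elementwise product with the kernel and sum: 2.6·-1 + 3.6·0.5 + 1.8·2 + 3.2·2 + 4.5·1 + 0.4·0.5 + 2.4·-0.5 + -2.2·1.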